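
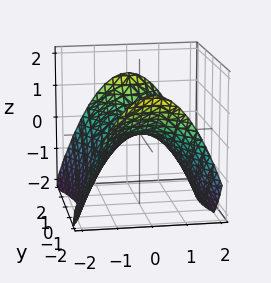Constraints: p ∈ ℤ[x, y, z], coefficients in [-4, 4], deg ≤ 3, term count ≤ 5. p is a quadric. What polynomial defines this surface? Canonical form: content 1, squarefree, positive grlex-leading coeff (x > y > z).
First, degree: a hyperbolic paraboloid; a quadric, so deg p = 2.
Next, symmetries: mirror symmetry y ↦ −y ⇒ only even powers of y; mirror symmetry x ↦ −x ⇒ only even powers of x.
Next, against the integer gridlines: it meets the x-axis at x = 0 (among the integer gridlines); one y-axis crossing is at y = 0; one z-axis crossing is at z = 0.
Finally, solving for integer coefficients yields p as stated.

2*x^2 - y^2 + 3*z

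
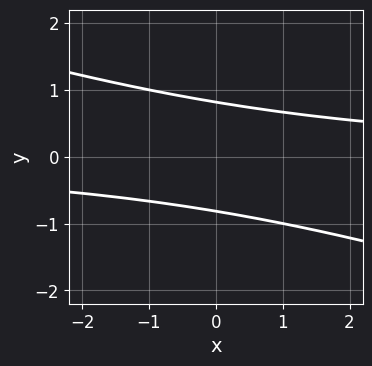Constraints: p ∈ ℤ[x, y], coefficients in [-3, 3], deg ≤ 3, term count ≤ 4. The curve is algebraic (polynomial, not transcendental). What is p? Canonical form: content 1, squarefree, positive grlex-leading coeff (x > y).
x*y + 3*y^2 - 2

First, the degree is 2 — no degree-1 curve has this shape.
Next, from the axis intercepts and sections: it misses every integer gridline on the x-axis.
Finally, putting this together gives p.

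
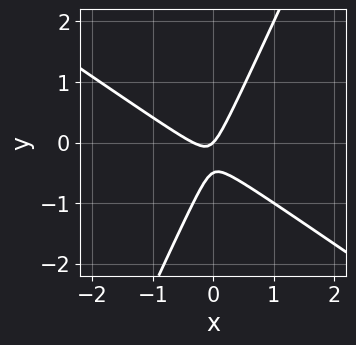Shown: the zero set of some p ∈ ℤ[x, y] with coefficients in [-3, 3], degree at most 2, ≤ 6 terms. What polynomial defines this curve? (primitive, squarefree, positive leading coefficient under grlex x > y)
1. Degree: a generic line meets the curve in up to 2 points, so deg p = 2.
2. From the axis intercepts and sections: it crosses the y-axis at the gridline y = 0; it meets the x-axis at x = 0 (among the integer gridlines).
3. Matching integer coefficients to the picture gives p.

3*x^2 + 3*x*y - 2*y^2 + x - y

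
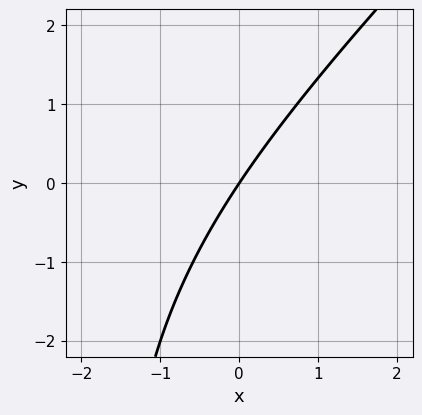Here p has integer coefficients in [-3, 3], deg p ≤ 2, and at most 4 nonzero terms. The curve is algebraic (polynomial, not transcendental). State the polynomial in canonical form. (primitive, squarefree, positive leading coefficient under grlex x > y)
(a) deg p = 2.
(b) From the axis intercepts and sections: it meets the y-axis at y = 0 (among the integer gridlines); it meets the x-axis at x = 0 (among the integer gridlines).
(c) Fitting integer coefficients to these (and the overall shape) gives p.

x^2 - x*y + 3*x - 2*y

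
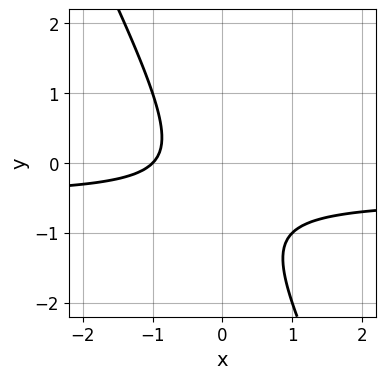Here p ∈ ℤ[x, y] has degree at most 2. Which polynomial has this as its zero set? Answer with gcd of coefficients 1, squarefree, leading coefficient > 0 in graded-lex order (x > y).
First, deg p = 2. No degree-1 curve has this shape.
Then, from the visible intercepts: it misses every integer gridline on the y-axis; it crosses the x-axis at the gridline x = -1.
Finally, together with the visible shape, these determine p as stated.

2*x*y + y^2 + x + y + 1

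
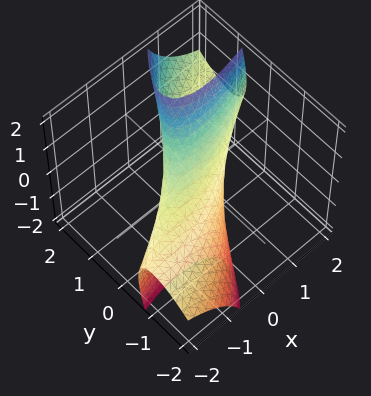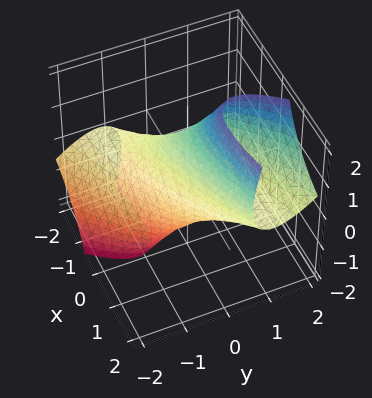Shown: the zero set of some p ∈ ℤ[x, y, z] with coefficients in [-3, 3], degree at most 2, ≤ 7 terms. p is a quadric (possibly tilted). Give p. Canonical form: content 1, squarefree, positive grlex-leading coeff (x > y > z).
The degree is 2 — no degree-1 surface has this shape.
Against the integer gridlines: among the integer gridlines, it crosses the x-axis at x ∈ {-1, 1}; the z-axis gridline crossings are at z ∈ {-1, 1}.
Putting this together gives p.

x^2 - 3*x*y + 3*y^2 - 3*y*z + z^2 - 1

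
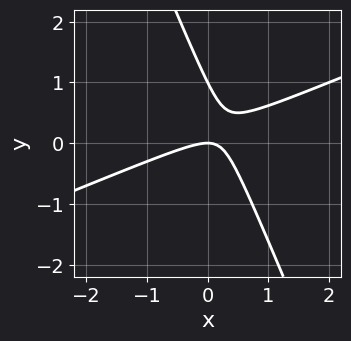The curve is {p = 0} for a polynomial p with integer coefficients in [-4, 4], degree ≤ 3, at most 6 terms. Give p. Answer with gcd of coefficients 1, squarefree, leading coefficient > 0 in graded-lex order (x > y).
1. The degree is 2 — the shape is more complex than any degree-1 curve.
2. Checking where it meets the axes: the y-axis gridline crossings are at y ∈ {0, 1}; it crosses the x-axis at the gridline x = 0.
3. Together with the visible shape, these determine p as stated.

x^2 - 2*x*y - y^2 + y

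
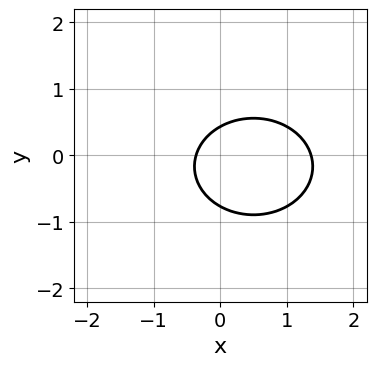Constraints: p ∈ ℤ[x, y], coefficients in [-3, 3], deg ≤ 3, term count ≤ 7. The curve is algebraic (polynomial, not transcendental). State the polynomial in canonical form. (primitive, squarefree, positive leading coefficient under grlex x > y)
First, deg p = 2.
Finally, solving for integer coefficients yields p as stated.

2*x^2 + 3*y^2 - 2*x + y - 1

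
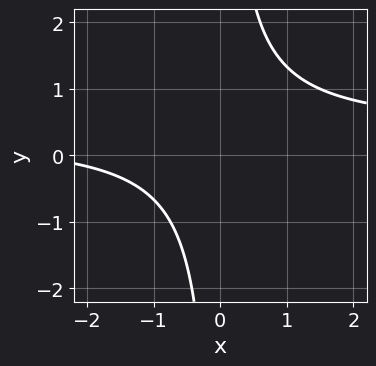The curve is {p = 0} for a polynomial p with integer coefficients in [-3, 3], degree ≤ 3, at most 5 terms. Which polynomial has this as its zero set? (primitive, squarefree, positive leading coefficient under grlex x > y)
3*x*y - x - 3

(a) deg p = 2.
(b) From the visible intercepts: no y-intercept at any integer in the box; the curve avoids every integer x-axis point in the box.
(c) Putting this together gives p.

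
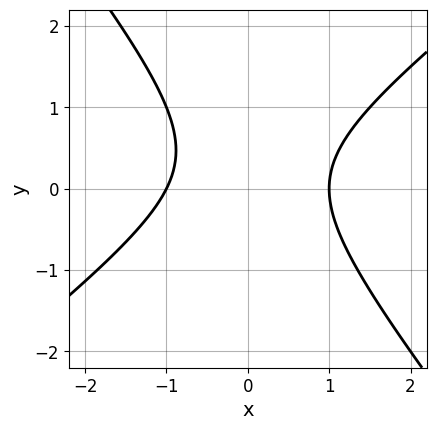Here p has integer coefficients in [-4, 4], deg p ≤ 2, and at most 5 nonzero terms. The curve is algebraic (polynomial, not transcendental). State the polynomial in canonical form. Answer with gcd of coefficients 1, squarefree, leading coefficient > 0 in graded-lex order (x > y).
2*x^2 - x*y - 2*y^2 + y - 2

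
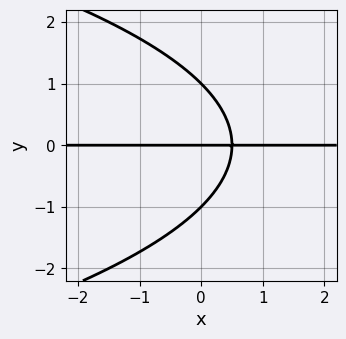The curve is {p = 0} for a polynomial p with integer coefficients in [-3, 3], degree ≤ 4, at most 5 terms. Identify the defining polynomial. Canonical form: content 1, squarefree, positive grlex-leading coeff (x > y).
Degree: the shape is more complex than any degree-2 curve, so deg p = 3.
Checking where it meets the axes: the y-axis gridline crossings are at y ∈ {-1, 0, 1}; the visible x-axis segment lies entirely on the curve.
Matching integer coefficients to the picture gives p.

y^3 + 2*x*y - y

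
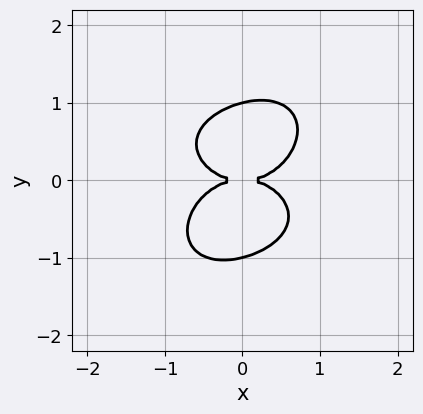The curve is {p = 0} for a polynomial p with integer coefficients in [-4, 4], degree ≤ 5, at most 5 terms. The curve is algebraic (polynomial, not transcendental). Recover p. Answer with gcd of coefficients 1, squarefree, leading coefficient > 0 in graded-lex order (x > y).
The degree is 4 — the shape is more complex than any degree-3 curve.
Against the integer gridlines: the y-axis gridline crossings are at y ∈ {-1, 0, 1}; one x-axis crossing is at x = 0.
The integer polynomial consistent with all of this is the stated p.

x^4 + 2*x^2*y^2 - x*y^3 + 2*y^4 - 2*y^2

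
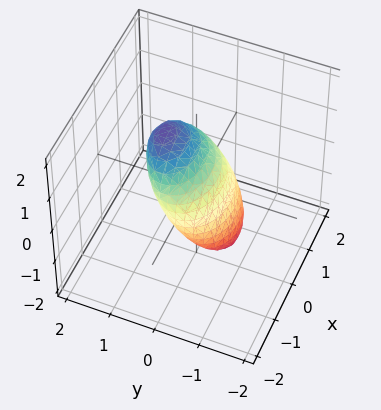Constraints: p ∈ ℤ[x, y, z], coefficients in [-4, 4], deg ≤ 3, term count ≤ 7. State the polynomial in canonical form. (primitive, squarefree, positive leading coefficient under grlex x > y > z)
1. The degree is 2 — a generic line meets the surface in up to 2 points.
2. Against the integer gridlines: the z-axis gridline crossings are at z ∈ {-1, 1}; the x-axis gridline crossings are at x ∈ {-1, 1}.
3. Putting this together gives p.

x^2 + 2*y^2 - 2*y*z + z^2 - 1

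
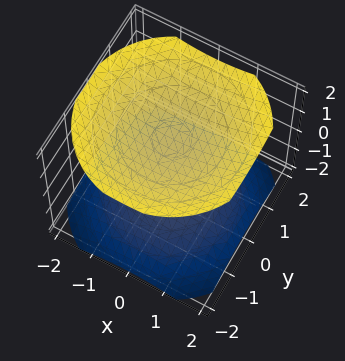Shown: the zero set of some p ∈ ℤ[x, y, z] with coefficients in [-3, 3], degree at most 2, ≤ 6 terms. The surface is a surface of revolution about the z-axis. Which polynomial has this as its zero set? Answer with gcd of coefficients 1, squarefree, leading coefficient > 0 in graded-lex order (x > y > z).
x^2 + y^2 - 2*z^2 + 3

1. I count 2 distinct pieces. They look like related sheets of one shape, so recover p as a whole.
2. Degree: no degree-1 surface has this shape, so deg p = 2.
3. By symmetry, the z-axis is an axis of rotation, so x and y enter only as x² + y².
4. Checking where it meets the axes: the surface avoids every integer y-axis point in the box; no x-intercept at any integer in the box.
5. Assembling these constraints gives the stated polynomial.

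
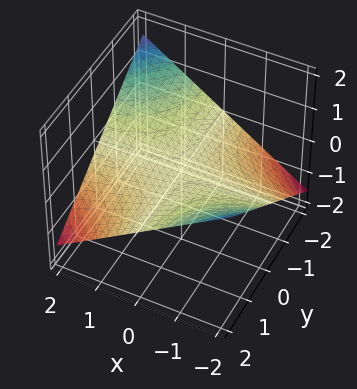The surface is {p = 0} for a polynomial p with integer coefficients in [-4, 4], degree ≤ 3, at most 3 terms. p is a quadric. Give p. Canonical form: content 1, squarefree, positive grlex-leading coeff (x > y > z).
deg p = 2.
Observable constraints: it crosses the z-axis at the gridline z = 0; the visible y-axis segment lies entirely on the surface; the visible x-axis segment lies entirely on the surface.
Matching integer coefficients to the picture gives p.

x*y + 3*z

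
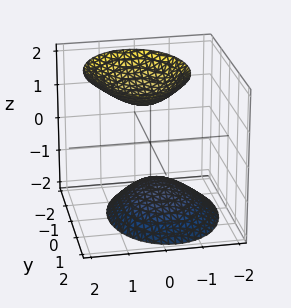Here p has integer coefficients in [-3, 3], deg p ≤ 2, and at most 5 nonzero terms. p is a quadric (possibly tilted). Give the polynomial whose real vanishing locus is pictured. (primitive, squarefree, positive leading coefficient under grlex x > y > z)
3*x^2 - x*z + 2*y^2 - 2*z^2 + 3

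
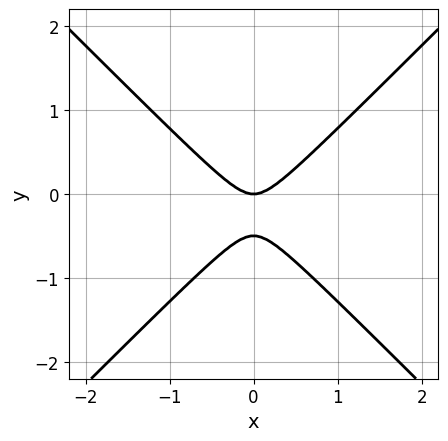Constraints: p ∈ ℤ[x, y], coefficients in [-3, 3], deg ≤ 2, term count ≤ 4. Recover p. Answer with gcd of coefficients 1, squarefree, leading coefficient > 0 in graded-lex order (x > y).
2*x^2 - 2*y^2 - y

(a) The degree is 2 — a generic line meets the curve in up to 2 points.
(b) Symmetries: the x ↦ −x reflection is a symmetry, so x appears only in even powers.
(c) Checking where it meets the axes: it crosses the y-axis at the gridline y = 0; it crosses the x-axis at the gridline x = 0.
(d) Putting this together gives p.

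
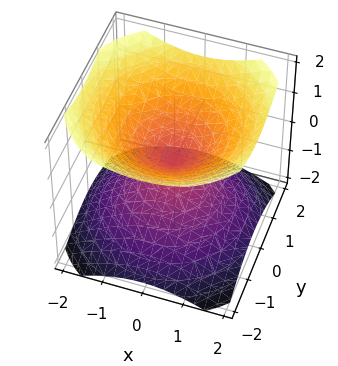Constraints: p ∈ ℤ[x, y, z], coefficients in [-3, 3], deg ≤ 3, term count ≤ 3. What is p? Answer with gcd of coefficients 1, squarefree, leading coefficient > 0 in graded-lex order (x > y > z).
I count 2 distinct pieces.
The degree is 2 — a double cone through the origin; a quadric.
Symmetries: rotational symmetry about the z-axis ⇒ p depends on x, y only through x² + y²; it's symmetric under z → −z, forcing even powers of z.
From the axis intercepts and sections: one z-axis crossing is at z = 0; it meets the x-axis at x = 0 (among the integer gridlines); one y-axis crossing is at y = 0.
Fitting integer coefficients to these (and the overall shape) gives p.

2*x^2 + 2*y^2 - 3*z^2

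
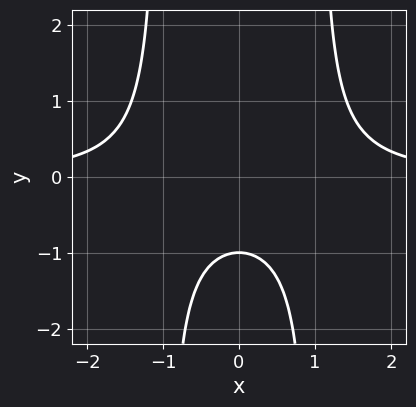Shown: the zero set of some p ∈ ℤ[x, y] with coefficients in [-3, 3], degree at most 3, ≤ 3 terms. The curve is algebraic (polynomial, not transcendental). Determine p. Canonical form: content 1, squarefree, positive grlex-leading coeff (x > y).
(a) Degree: the shape is more complex than any degree-2 curve, so deg p = 3.
(b) Symmetries: mirror symmetry x ↦ −x ⇒ only even powers of x.
(c) From the axis intercepts and sections: it crosses the y-axis at the gridline y = -1; it misses every integer gridline on the x-axis.
(d) These observations pin down the coefficients.

x^2*y - y - 1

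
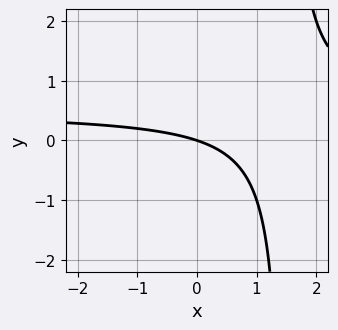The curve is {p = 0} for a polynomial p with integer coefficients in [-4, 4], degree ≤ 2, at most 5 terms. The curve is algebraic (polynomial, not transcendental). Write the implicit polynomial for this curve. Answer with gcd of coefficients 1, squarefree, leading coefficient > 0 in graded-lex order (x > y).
2*x*y - x - 3*y

deg p = 2.
Against the integer gridlines: it meets the x-axis at x = 0 (among the integer gridlines); it crosses the y-axis at the gridline y = 0.
The integer polynomial consistent with all of this is the stated p.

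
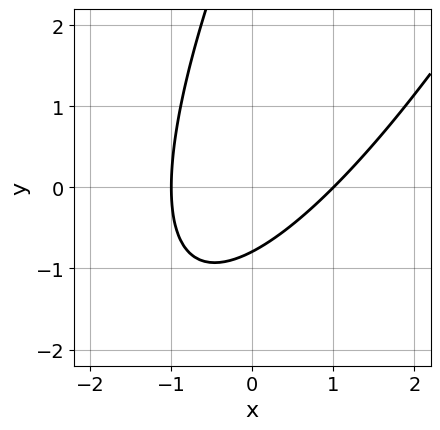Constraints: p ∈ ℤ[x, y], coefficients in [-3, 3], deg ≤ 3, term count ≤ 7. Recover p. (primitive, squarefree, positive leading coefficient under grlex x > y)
(a) The degree is 2 — no degree-1 curve has this shape.
(b) Observable constraints: among the integer gridlines, it crosses the x-axis at x ∈ {-1, 1}.
(c) Together with the visible shape, these determine p as stated.

3*x^2 - 3*x*y + y^2 - 3*y - 3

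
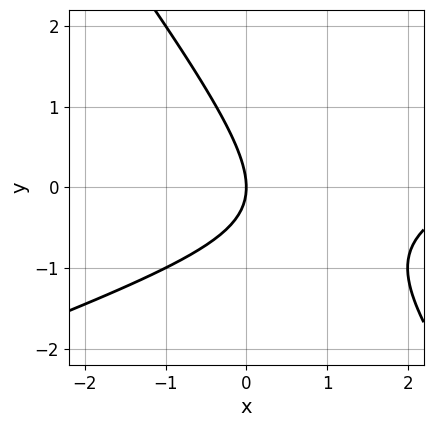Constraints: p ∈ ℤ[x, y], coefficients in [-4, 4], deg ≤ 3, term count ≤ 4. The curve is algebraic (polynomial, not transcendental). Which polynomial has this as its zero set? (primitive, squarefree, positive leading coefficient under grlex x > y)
The degree is 2 — a generic line meets the curve in up to 2 points.
From the axis intercepts and sections: it crosses the x-axis at the gridline x = 0; it crosses the y-axis at the gridline y = 0.
The integer polynomial consistent with all of this is the stated p.

x^2 - 2*x*y - 2*y^2 - 3*x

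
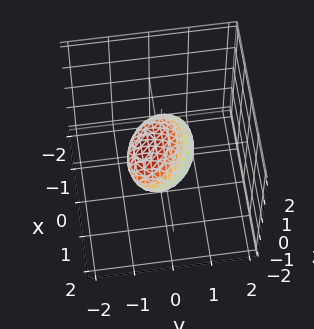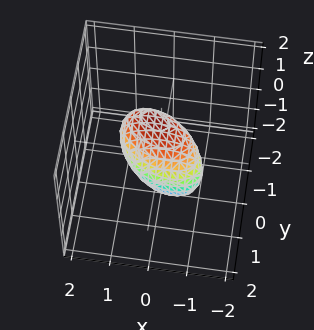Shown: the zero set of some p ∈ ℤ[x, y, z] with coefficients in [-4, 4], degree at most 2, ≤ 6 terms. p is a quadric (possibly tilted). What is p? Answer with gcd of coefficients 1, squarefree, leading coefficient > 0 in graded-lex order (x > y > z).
x^2 + x*y + 2*y^2 + 2*y*z + 2*z^2 - 1

The degree is 2 — the shape is more complex than any degree-1 surface.
From the visible intercepts: among the integer gridlines, it crosses the x-axis at x ∈ {-1, 1}.
Putting this together gives p.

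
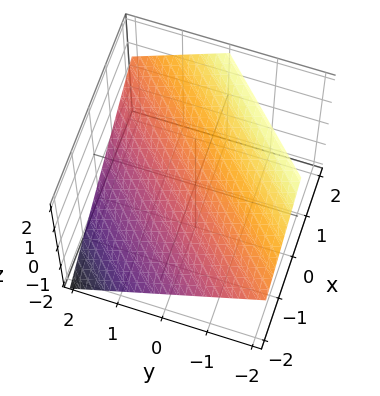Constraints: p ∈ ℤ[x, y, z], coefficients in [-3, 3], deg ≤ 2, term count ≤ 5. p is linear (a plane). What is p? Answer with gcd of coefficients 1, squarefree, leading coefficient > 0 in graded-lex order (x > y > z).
2*x - 2*y - 3*z + 2

(a) Degree: the surface is flat (a plane), so deg p = 1.
(b) From the visible intercepts: one y-axis crossing is at y = 1; one x-axis crossing is at x = -1.
(c) These observations pin down the coefficients.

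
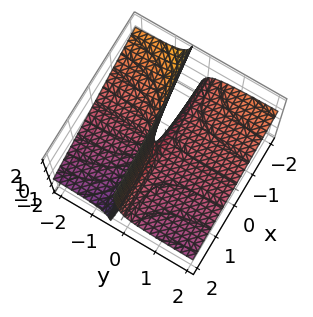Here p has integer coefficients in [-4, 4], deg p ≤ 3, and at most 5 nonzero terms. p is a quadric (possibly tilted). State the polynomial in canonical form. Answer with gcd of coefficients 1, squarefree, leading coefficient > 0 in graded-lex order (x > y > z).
x*y + 3*y*z + z

(a) deg p = 2. The shape is more complex than any degree-1 surface.
(b) From the axis intercepts and sections: it crosses the z-axis at the gridline z = 0; every point of the x-axis in the box is on the surface.
(c) Fitting integer coefficients to these (and the overall shape) gives p. Check: (0, 2, 0) on the y-axis lies on the surface, and p(0, 2, 0) = 0. ✓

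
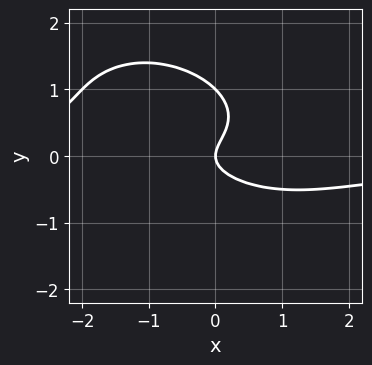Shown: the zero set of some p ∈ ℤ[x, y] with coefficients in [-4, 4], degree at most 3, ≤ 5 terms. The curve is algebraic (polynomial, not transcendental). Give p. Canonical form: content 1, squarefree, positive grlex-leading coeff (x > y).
First, degree: a generic line meets the curve in up to 3 points, so deg p = 3.
Next, against the integer gridlines: among the integer gridlines, it crosses the y-axis at y ∈ {0, 1}; it crosses the x-axis at the gridline x = 0.
Finally, solving for integer coefficients yields p as stated.

x^2*y + x*y^2 + 2*y^3 - 2*y^2 + x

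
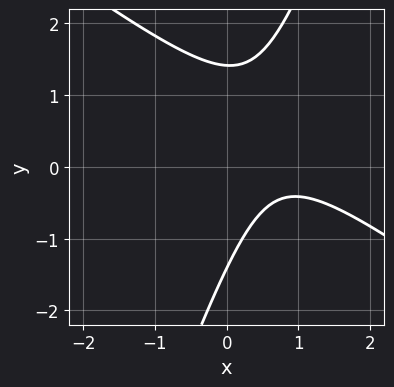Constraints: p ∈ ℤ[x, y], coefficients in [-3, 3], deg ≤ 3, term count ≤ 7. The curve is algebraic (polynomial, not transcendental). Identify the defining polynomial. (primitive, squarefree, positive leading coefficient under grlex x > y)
2*x^2 + 2*x*y - y^2 - 3*x + 2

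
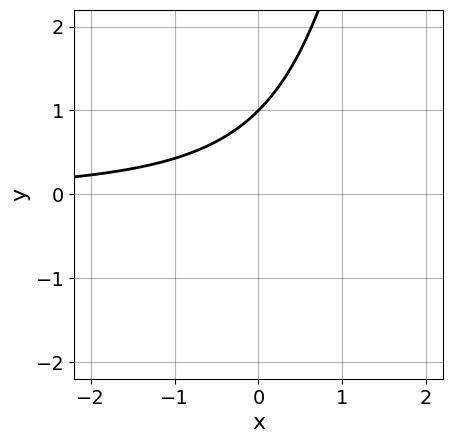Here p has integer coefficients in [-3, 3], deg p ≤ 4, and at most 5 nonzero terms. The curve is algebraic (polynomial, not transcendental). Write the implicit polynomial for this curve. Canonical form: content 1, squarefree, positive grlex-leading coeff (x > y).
x^2*y - 3*x*y + 3*y - 3

First, degree: no degree-2 curve has this shape, so deg p = 3.
Next, from the visible intercepts: it meets the y-axis at y = 1 (among the integer gridlines); it misses every integer gridline on the x-axis.
Finally, the integer polynomial consistent with all of this is the stated p.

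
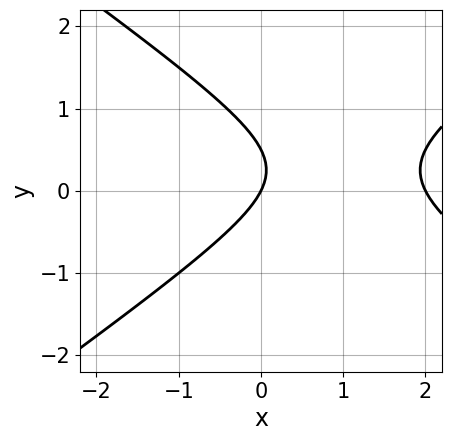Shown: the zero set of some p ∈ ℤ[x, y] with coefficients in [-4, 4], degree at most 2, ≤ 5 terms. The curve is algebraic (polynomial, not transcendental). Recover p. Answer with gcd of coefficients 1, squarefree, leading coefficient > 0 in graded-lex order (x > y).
x^2 - 2*y^2 - 2*x + y

First, degree: a generic line meets the curve in up to 2 points, so deg p = 2.
Next, from the visible intercepts: the x-axis gridline crossings are at x ∈ {0, 2}; one y-axis crossing is at y = 0.
Finally, solving for integer coefficients yields p as stated.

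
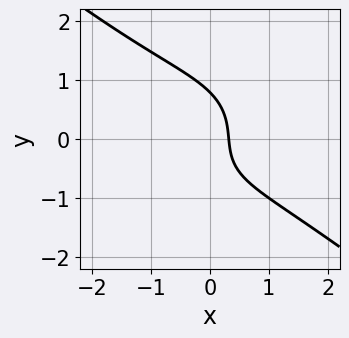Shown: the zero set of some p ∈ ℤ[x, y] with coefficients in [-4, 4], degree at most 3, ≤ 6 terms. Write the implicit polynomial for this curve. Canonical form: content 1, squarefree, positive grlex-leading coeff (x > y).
x^3 + 2*y^3 + x*y + 3*x - 1

The degree is 3 — the shape is more complex than any degree-2 curve.
Solving for integer coefficients yields p as stated.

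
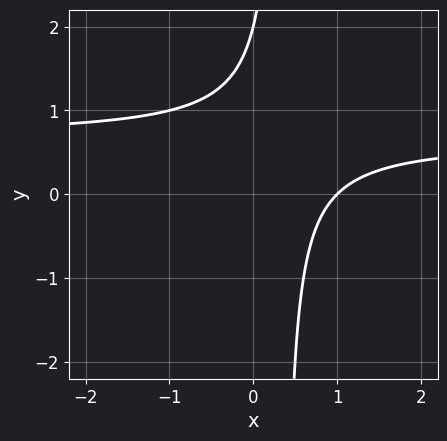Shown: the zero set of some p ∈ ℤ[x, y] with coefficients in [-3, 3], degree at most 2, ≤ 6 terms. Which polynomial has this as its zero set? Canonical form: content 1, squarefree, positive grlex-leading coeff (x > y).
3*x*y - 2*x - y + 2

deg p = 2. A generic line meets the curve in up to 2 points.
From the visible intercepts: it meets the x-axis at x = 1 (among the integer gridlines); one y-axis crossing is at y = 2.
These observations pin down the coefficients.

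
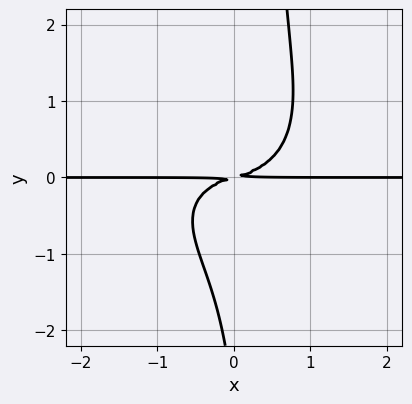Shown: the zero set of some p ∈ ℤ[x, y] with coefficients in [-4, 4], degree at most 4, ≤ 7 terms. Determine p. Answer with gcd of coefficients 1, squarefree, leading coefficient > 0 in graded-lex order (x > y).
2*x^3*y + 3*x*y^3 - y^3 + x*y - 3*y^2

The degree is 4 — the shape is more complex than any degree-3 curve.
Checking where it meets the axes: the visible x-axis segment lies entirely on the curve.
Solving for integer coefficients yields p as stated.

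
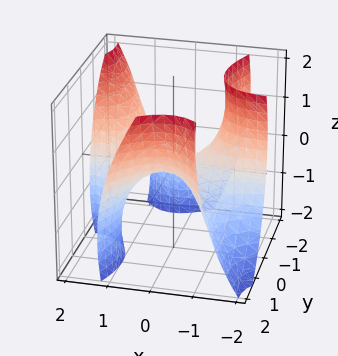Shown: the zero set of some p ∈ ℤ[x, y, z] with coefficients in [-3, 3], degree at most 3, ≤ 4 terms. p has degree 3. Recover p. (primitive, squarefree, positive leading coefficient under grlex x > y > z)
3*x^2*y + x*z^2 - y^3 + 3*z

First, degree: the shape is more complex than any degree-2 surface, so deg p = 3.
Then, observable constraints: one y-axis crossing is at y = 0; it crosses the z-axis at the gridline z = 0.
Finally, fitting integer coefficients to these (and the overall shape) gives p. Check: (-1, 0, 0) on the x-axis lies on the surface, and p(-1, 0, 0) = 0. ✓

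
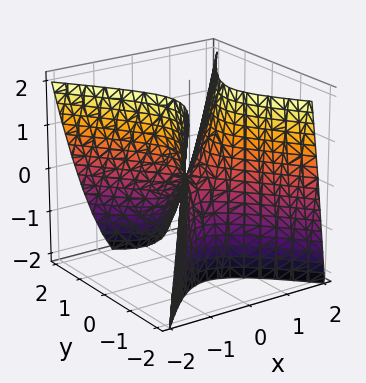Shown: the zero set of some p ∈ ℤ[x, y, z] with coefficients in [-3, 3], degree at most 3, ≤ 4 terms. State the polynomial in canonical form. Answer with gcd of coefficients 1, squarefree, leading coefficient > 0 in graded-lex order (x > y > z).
First, the degree is 2 — the shape is more complex than any degree-1 surface.
Then, observable constraints: it crosses the z-axis at the gridline z = 0; it meets the y-axis at y = 0 (among the integer gridlines); it meets the x-axis at x = 0 (among the integer gridlines).
Finally, these observations pin down the coefficients.

3*x^2 - 2*y^2 - y*z - z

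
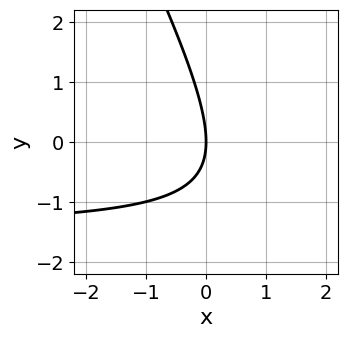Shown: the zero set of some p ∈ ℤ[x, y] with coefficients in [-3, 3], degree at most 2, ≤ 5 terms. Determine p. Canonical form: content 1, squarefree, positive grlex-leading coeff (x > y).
2*x*y + y^2 + 3*x

Degree: no degree-1 curve has this shape, so deg p = 2.
Reading off the gridlines: one y-axis crossing is at y = 0; it crosses the x-axis at the gridline x = 0.
Assembling these constraints gives the stated polynomial.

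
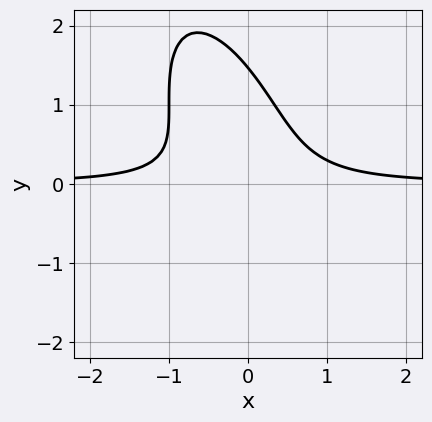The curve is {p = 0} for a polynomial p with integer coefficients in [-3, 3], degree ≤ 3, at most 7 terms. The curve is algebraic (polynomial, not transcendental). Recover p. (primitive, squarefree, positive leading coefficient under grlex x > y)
Degree: the shape is more complex than any degree-2 curve, so deg p = 3.
Against the integer gridlines: no x-intercept at any integer in the box.
Matching integer coefficients to the picture gives p.

3*x^2*y + 2*x*y^2 + y^3 - y^2 - 1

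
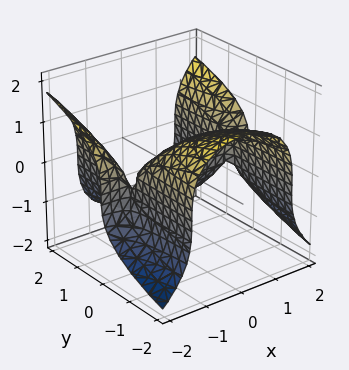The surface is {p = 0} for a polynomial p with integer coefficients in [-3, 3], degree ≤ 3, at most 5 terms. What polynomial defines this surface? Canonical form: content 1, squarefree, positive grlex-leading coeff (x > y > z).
x^2*y - z^3 - 2*y

1. Degree: a generic line meets the surface in up to 3 points, so deg p = 3.
2. Against the integer gridlines: it crosses the y-axis at the gridline y = 0; it crosses the z-axis at the gridline z = 0; every point of the x-axis in the box is on the surface.
3. Assembling these constraints gives the stated polynomial.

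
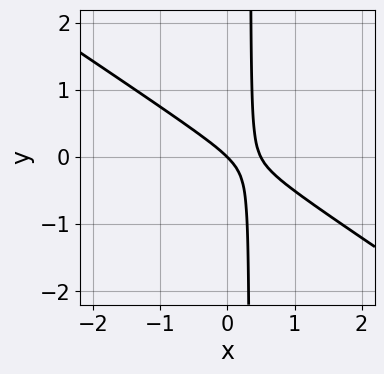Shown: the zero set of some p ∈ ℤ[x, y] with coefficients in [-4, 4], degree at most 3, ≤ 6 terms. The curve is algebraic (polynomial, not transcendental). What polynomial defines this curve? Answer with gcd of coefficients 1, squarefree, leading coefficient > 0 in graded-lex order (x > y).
2*x^2 + 3*x*y - x - y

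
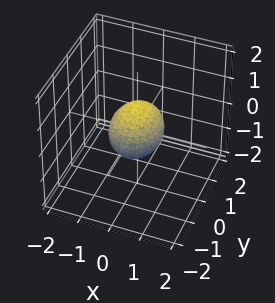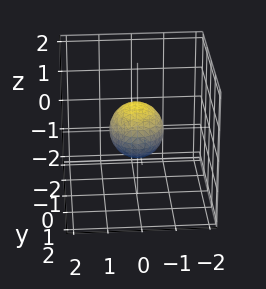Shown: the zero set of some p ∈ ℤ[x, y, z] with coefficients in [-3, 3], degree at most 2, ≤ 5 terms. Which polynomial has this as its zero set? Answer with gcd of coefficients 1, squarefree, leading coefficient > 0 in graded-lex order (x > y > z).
3*x^2 + 2*y^2 + 3*z^2 - 2

(a) The degree is 2 — a closed, bounded, convex surface; a quadric.
(b) Symmetries: it's symmetric under y → −y, forcing even powers of y; mirror symmetry z ↦ −z ⇒ only even powers of z; it's symmetric under x → −x, forcing even powers of x.
(c) Observable constraints: the y-axis gridline crossings are at y ∈ {-1, 1}.
(d) Assembling these constraints gives the stated polynomial.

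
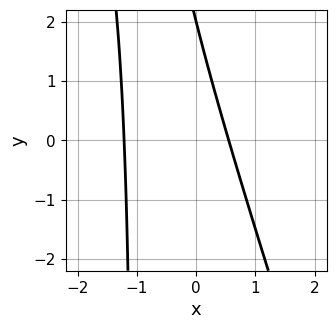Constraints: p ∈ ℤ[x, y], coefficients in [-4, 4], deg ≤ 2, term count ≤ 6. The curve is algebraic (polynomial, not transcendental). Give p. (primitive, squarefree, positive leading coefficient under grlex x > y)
3*x^2 + x*y + 2*x + y - 2

(a) The degree is 2 — a generic line meets the curve in up to 2 points.
(b) Checking where it meets the axes: it meets the y-axis at y = 2 (among the integer gridlines).
(c) The integer polynomial consistent with all of this is the stated p.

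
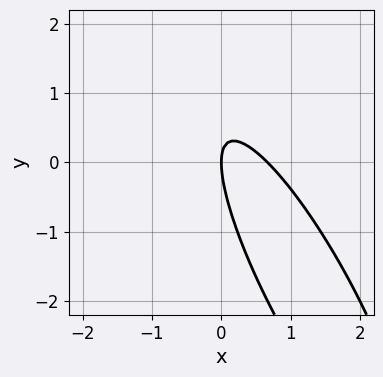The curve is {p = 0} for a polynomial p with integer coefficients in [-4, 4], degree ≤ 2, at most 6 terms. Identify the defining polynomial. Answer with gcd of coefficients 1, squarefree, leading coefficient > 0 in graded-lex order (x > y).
1. The degree is 2 — no degree-1 curve has this shape.
2. Against the integer gridlines: one y-axis crossing is at y = 0; one x-axis crossing is at x = 0.
3. Together with the visible shape, these determine p as stated.

3*x^2 + 3*x*y + y^2 - 2*x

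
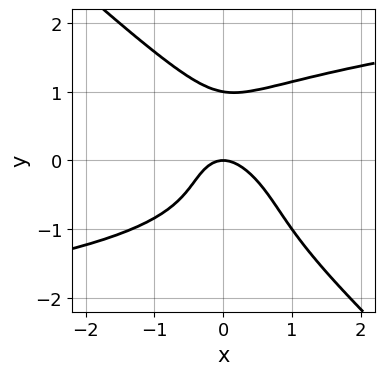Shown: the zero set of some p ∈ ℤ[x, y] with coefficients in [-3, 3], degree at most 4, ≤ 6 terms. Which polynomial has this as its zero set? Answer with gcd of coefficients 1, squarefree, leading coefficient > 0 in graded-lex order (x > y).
(a) Degree: the shape is more complex than any degree-3 curve, so deg p = 4.
(b) Reading off the gridlines: the y-axis gridline crossings are at y ∈ {0, 1}; one x-axis crossing is at x = 0.
(c) Fitting integer coefficients to these (and the overall shape) gives p.

2*x*y^3 + 2*y^4 - 3*x^2 - x*y - 2*y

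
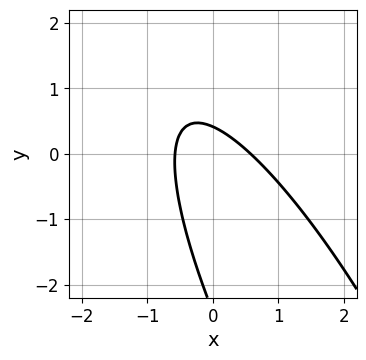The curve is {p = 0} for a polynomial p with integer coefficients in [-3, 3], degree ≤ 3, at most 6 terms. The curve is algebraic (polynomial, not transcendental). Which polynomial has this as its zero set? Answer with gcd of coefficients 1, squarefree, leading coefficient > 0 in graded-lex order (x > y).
(a) deg p = 2.
(b) Matching integer coefficients to the picture gives p.

3*x^2 + 3*x*y + y^2 + 2*y - 1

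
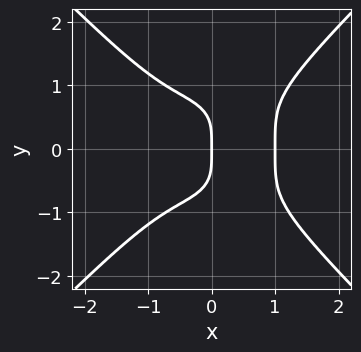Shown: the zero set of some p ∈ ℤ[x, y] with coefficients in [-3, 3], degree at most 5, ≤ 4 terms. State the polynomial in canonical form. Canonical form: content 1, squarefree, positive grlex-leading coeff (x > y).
x^4 - y^4 - x

First, deg p = 4.
Next, symmetries: mirror symmetry y ↦ −y ⇒ only even powers of y.
Next, observable constraints: one y-axis crossing is at y = 0; among the integer gridlines, it crosses the x-axis at x ∈ {0, 1}.
Finally, assembling these constraints gives the stated polynomial.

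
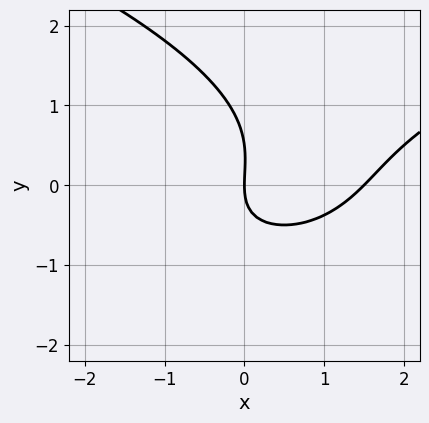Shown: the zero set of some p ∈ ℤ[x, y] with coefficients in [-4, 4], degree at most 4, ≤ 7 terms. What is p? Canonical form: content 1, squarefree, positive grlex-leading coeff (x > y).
First, the degree is 3 — the shape is more complex than any degree-2 curve.
Next, from the axis intercepts and sections: one x-axis crossing is at x = 0; one y-axis crossing is at y = 0.
Finally, matching integer coefficients to the picture gives p.

2*y^3 - 2*x^2 + 2*x*y - y^2 + 3*x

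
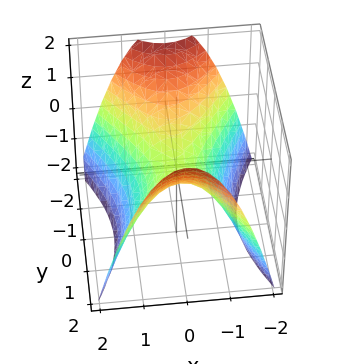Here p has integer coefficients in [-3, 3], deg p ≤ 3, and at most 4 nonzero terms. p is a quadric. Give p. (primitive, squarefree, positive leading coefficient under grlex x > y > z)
2*x^2 - y^2 + 2*z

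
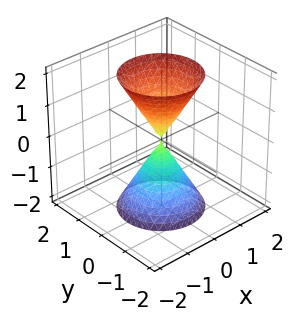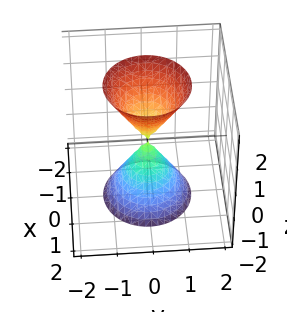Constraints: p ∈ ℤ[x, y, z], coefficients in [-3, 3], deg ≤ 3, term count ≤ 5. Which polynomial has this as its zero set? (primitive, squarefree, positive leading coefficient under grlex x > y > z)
1. The picture has 2 separate pieces. They look like related sheets of one shape, so recover p as a whole.
2. The degree is 2 — a double cone through the origin; a quadric.
3. Symmetries: mirror symmetry z ↦ −z ⇒ only even powers of z; the surface is invariant under rotation about z: p = q(x² + y², z).
4. From the axis intercepts and sections: it meets the y-axis at y = 0 (among the integer gridlines); it meets the z-axis at z = 0 (among the integer gridlines); a circular section at z = -1 has radius between 0 and 1.
5. Matching integer coefficients to the picture gives p.

3*x^2 + 3*y^2 - z^2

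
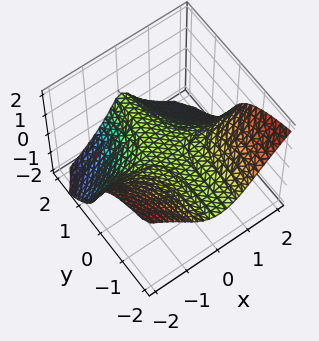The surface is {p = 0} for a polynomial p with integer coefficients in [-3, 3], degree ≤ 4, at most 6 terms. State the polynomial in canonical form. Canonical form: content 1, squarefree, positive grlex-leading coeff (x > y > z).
1. deg p = 3.
2. Checking where it meets the axes: the visible x-axis segment lies entirely on the surface; every point of the y-axis in the box is on the surface.
3. Fitting integer coefficients to these (and the overall shape) gives p.

2*x^2*y + z^3 - y*z + 3*z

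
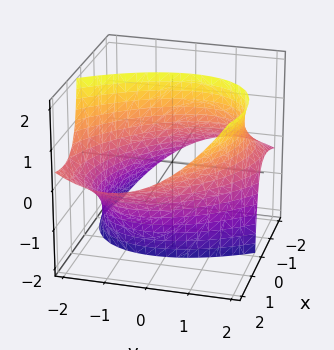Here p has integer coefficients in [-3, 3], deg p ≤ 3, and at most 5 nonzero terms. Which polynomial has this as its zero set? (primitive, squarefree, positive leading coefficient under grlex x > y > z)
First, the degree is 2 — a generic line meets the surface in up to 2 points.
Then, reading off the gridlines: no z-intercept at any integer in the box.
Finally, the integer polynomial consistent with all of this is the stated p.

x^2 + x*y - 2*x*z + y^2 - 3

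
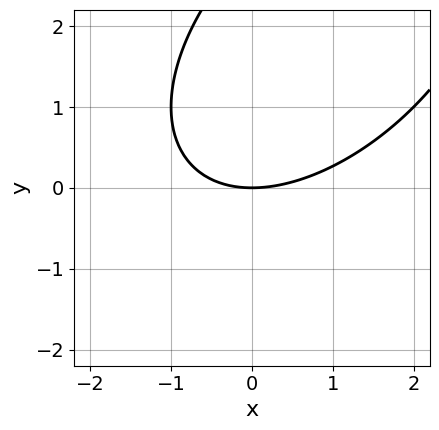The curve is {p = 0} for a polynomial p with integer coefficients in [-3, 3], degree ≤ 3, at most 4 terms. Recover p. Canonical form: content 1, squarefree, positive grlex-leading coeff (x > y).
Degree: the shape is more complex than any degree-1 curve, so deg p = 2.
From the axis intercepts and sections: it crosses the y-axis at the gridline y = 0; one x-axis crossing is at x = 0.
Assembling these constraints gives the stated polynomial.

x^2 - x*y + y^2 - 3*y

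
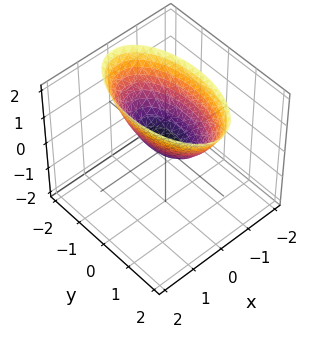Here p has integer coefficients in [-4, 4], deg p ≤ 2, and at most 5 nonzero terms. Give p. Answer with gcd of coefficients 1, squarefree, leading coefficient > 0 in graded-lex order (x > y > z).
First, degree: a single bowl opening along one axis; a quadric, so deg p = 2.
Next, symmetries: it's symmetric under y → −y, forcing even powers of y; it's symmetric under x → −x, forcing even powers of x.
Next, from the axis intercepts and sections: it crosses the y-axis at the gridline y = 0; it meets the x-axis at x = 0 (among the integer gridlines).
Finally, the integer polynomial consistent with all of this is the stated p.

3*x^2 + y^2 - 2*z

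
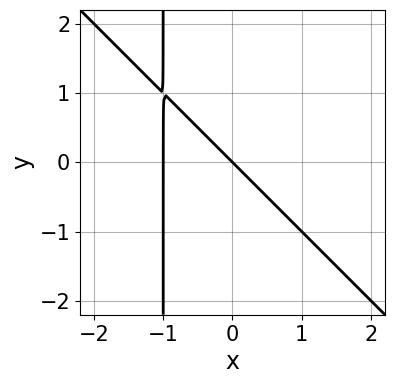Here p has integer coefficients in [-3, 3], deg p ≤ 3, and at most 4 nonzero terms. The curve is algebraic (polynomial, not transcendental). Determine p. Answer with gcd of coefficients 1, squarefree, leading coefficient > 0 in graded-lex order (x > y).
First, degree: no degree-1 curve has this shape, so deg p = 2.
Then, from the axis intercepts and sections: one y-axis crossing is at y = 0; the x-axis gridline crossings are at x ∈ {-1, 0}.
Finally, solving for integer coefficients yields p as stated.

x^2 + x*y + x + y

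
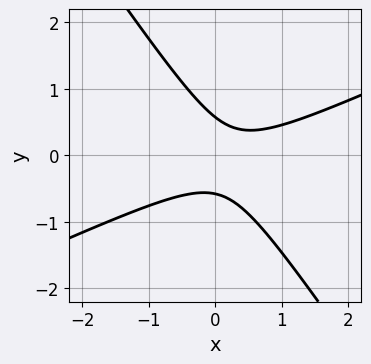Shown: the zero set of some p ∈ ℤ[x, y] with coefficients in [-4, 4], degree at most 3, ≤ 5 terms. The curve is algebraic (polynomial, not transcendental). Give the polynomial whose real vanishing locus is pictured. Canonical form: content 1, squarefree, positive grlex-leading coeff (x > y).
2*x^2 - 3*x*y - 3*y^2 - x + 1

(a) The degree is 2 — the shape is more complex than any degree-1 curve.
(b) Checking where it meets the axes: the curve avoids every integer x-axis point in the box.
(c) Assembling these constraints gives the stated polynomial.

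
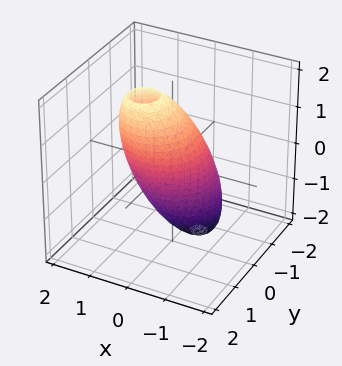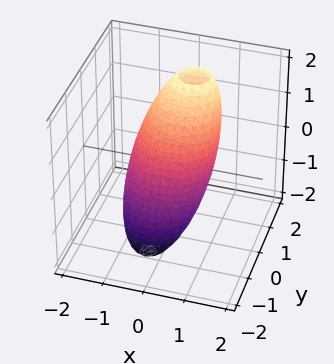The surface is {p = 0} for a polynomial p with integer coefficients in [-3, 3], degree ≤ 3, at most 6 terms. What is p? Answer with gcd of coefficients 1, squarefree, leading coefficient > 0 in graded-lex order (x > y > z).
(a) deg p = 2. A generic line meets the surface in up to 2 points.
(b) Reading off the gridlines: among the integer gridlines, it crosses the x-axis at x ∈ {-1, 1}; the y-axis gridline crossings are at y ∈ {-1, 1}.
(c) Assembling these constraints gives the stated polynomial.

3*x^2 - x*z + 3*y^2 - 2*y*z + z^2 - 3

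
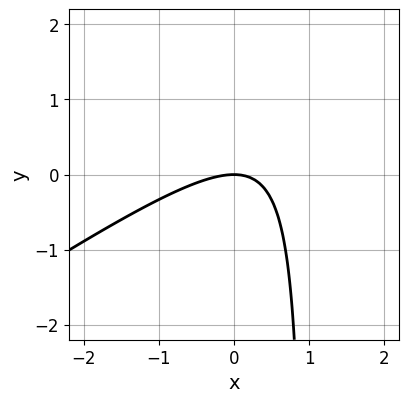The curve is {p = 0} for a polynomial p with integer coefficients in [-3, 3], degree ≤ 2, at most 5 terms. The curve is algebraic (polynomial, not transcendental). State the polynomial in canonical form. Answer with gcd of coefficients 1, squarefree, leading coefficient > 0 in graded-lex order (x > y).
2*x^2 - 3*x*y + 3*y

Degree: no degree-1 curve has this shape, so deg p = 2.
From the axis intercepts and sections: it crosses the y-axis at the gridline y = 0; it meets the x-axis at x = 0 (among the integer gridlines).
Matching integer coefficients to the picture gives p.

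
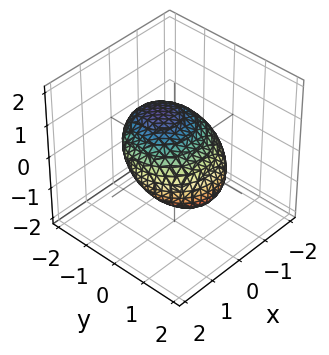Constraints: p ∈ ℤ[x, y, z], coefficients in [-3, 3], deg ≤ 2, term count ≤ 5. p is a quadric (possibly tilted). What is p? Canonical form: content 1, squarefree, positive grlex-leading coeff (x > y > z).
2*x^2 + 2*y^2 + 2*y*z + 3*z^2 - 3

The degree is 2 — no degree-1 surface has this shape.
Checking where it meets the axes: among the integer gridlines, it crosses the z-axis at z ∈ {-1, 1}.
Solving for integer coefficients yields p as stated.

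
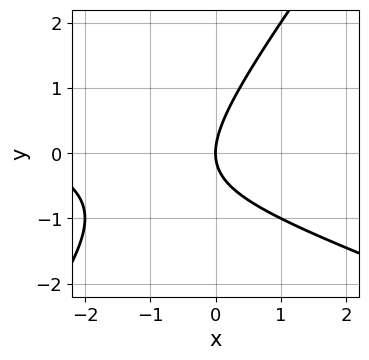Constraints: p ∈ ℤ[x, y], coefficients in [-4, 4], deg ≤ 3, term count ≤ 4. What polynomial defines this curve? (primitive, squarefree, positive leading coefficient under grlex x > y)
x^2 + 2*x*y - 2*y^2 + 3*x

(a) The degree is 2 — no degree-1 curve has this shape.
(b) Reading off the gridlines: it crosses the y-axis at the gridline y = 0; one x-axis crossing is at x = 0.
(c) Solving for integer coefficients yields p as stated.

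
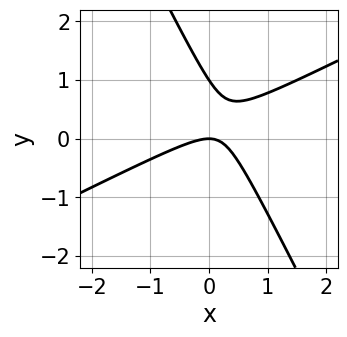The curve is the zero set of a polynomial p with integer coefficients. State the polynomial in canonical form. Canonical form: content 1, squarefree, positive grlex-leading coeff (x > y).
2*x^2 - 3*x*y - 2*y^2 + 2*y

First, deg p = 2. The shape is more complex than any degree-1 curve.
Next, against the integer gridlines: one x-axis crossing is at x = 0; the y-axis gridline crossings are at y ∈ {0, 1}.
Finally, putting this together gives p.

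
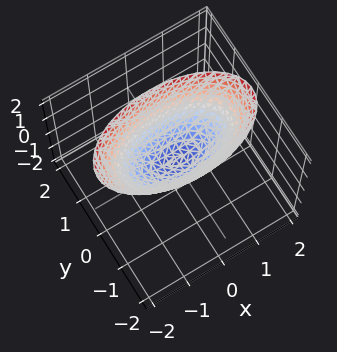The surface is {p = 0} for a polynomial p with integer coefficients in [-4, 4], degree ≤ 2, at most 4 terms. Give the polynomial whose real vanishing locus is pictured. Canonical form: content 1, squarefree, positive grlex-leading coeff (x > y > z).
First, the degree is 2 — a paraboloid; a quadric.
Then, symmetries: the y ↦ −y reflection is a symmetry, so y appears only in even powers; the x ↦ −x reflection is a symmetry, so x appears only in even powers.
Then, from the visible intercepts: it crosses the z-axis at the gridline z = 0; it meets the y-axis at y = 0 (among the integer gridlines); one x-axis crossing is at x = 0.
Finally, matching integer coefficients to the picture gives p.

x^2 + 3*y^2 - 2*z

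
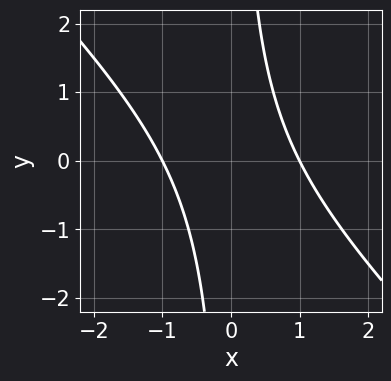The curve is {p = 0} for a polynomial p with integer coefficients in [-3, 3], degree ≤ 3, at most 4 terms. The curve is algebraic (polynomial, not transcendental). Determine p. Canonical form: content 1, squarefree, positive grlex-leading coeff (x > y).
x^2 + x*y - 1

First, the degree is 2 — no degree-1 curve has this shape.
Then, against the integer gridlines: it misses every integer gridline on the y-axis; among the integer gridlines, it crosses the x-axis at x ∈ {-1, 1}.
Finally, solving for integer coefficients yields p as stated.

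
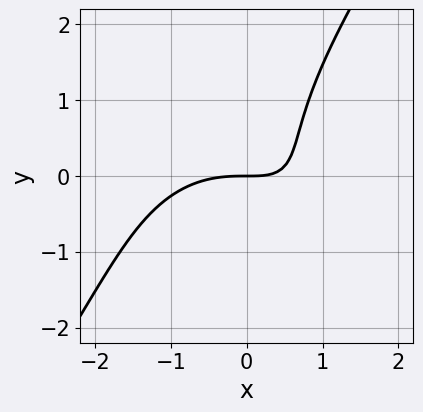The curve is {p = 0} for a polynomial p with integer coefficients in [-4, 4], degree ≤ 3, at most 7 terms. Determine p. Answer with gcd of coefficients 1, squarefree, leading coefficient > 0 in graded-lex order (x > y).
(a) Degree: no degree-2 curve has this shape, so deg p = 3.
(b) Against the integer gridlines: one x-axis crossing is at x = 0; it crosses the y-axis at the gridline y = 0.
(c) Matching integer coefficients to the picture gives p.

x^3 + x*y^2 - y^3 + 2*x*y - 2*y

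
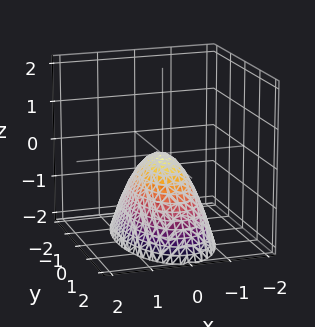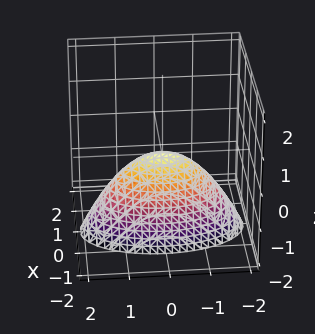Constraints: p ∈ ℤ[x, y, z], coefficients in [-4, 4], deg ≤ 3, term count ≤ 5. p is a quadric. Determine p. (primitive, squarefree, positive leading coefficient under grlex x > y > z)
3*x^2 + y^2 + 2*z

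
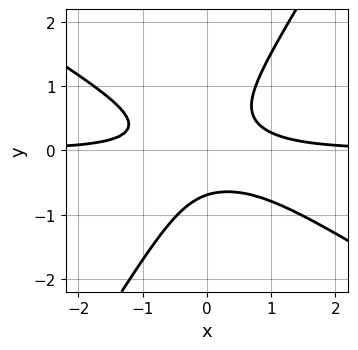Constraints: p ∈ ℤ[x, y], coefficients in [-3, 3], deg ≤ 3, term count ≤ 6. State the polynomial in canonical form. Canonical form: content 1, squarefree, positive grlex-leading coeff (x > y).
3*x^2*y + 3*x*y^2 - 3*y^3 - 1

1. The degree is 3 — no degree-2 curve has this shape.
2. From the visible intercepts: the curve avoids every integer x-axis point in the box.
3. Solving for integer coefficients yields p as stated.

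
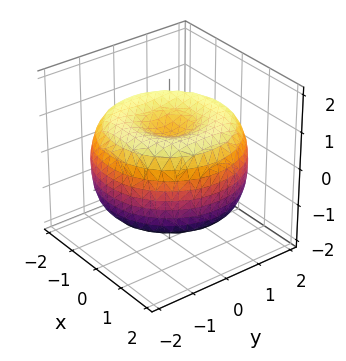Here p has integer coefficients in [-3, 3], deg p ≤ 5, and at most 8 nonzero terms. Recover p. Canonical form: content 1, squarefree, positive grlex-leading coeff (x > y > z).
(a) The degree is 4 — a generic line meets the surface in up to 4 points.
(b) By symmetry, every cross-section ⟂ z is a circle, so x, y appear only via x² + y².
(c) From the axis intercepts and sections: a circular section at z = 0 has radius between 1 and 2.
(d) Together with the visible shape, these determine p as stated.

x^4 + 2*x^2*y^2 + y^4 - 3*x^2 - 3*y^2 + 3*z^2 - 2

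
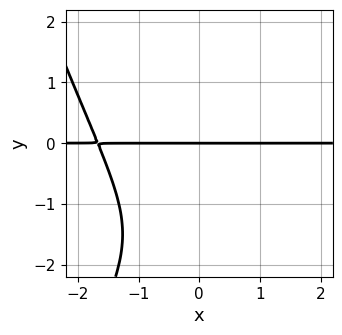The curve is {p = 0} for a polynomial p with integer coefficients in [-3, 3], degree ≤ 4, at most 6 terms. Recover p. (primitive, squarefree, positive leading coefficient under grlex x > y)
x^3*y + y^3 - x*y + 3*y^2 + 3*y

First, deg p = 4.
Then, checking where it meets the axes: the visible x-axis segment lies entirely on the curve; one y-axis crossing is at y = 0.
Finally, fitting integer coefficients to these (and the overall shape) gives p.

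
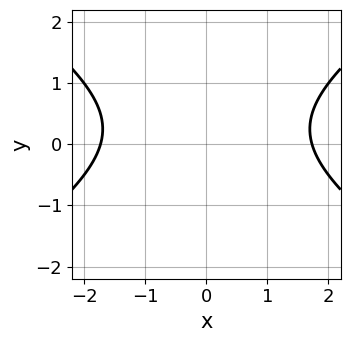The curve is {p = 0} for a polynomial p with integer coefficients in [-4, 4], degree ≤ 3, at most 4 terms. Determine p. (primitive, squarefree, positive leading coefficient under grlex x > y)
x^2 - 2*y^2 + y - 3

1. Degree: the shape is more complex than any degree-1 curve, so deg p = 2.
2. Symmetries: the x ↦ −x reflection is a symmetry, so x appears only in even powers.
3. From the axis intercepts and sections: no y-intercept at any integer in the box.
4. These observations pin down the coefficients.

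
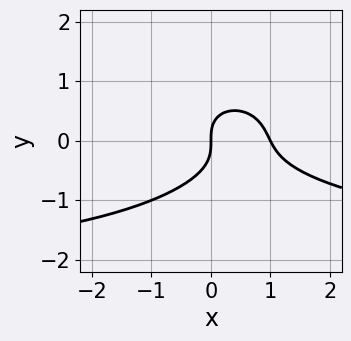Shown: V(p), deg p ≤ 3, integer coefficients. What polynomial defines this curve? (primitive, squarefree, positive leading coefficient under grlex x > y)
x^2*y + 3*y^3 + 2*x^2 - 2*x

1. deg p = 3.
2. Observable constraints: it crosses the y-axis at the gridline y = 0; the x-axis gridline crossings are at x ∈ {0, 1}.
3. Solving for integer coefficients yields p as stated.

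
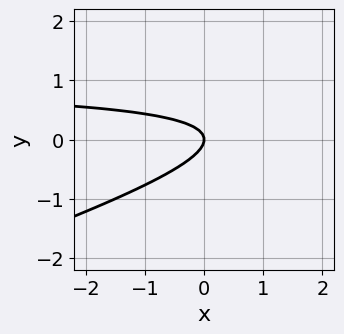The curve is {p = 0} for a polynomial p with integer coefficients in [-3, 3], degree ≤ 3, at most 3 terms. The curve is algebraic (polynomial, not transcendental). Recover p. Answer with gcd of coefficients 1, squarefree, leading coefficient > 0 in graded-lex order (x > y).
x*y - 3*y^2 - x

First, the degree is 2 — no degree-1 curve has this shape.
Then, against the integer gridlines: it crosses the x-axis at the gridline x = 0; it meets the y-axis at y = 0 (among the integer gridlines).
Finally, fitting integer coefficients to these (and the overall shape) gives p.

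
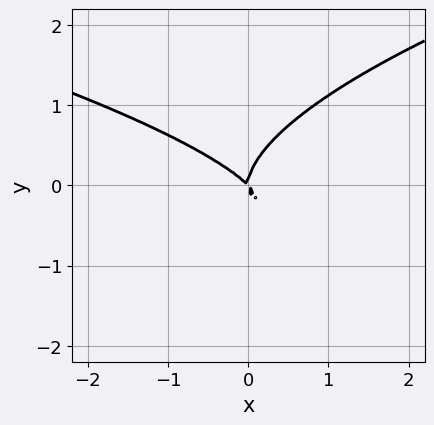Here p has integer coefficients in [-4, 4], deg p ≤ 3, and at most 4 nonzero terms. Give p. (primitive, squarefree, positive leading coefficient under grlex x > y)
3*y^3 - 2*x^2 - 2*x*y

(a) deg p = 3. The shape is more complex than any degree-2 curve.
(b) Observable constraints: it meets the x-axis at x = 0 (among the integer gridlines); it meets the y-axis at y = 0 (among the integer gridlines).
(c) Together with the visible shape, these determine p as stated.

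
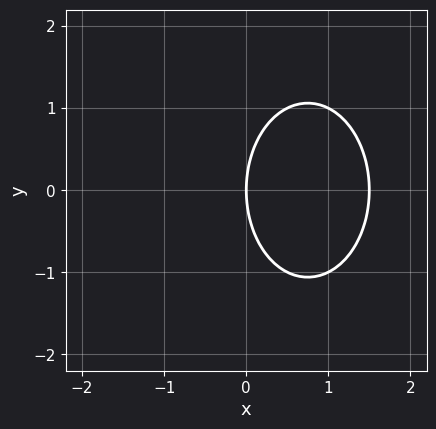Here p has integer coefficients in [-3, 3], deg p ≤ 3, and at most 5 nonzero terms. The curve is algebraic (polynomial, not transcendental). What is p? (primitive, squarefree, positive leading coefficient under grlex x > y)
2*x^2 + y^2 - 3*x

(a) deg p = 2. No degree-1 curve has this shape.
(b) Symmetries: it's symmetric under y → −y, forcing even powers of y.
(c) Reading off the gridlines: it crosses the x-axis at the gridline x = 0; it crosses the y-axis at the gridline y = 0.
(d) Putting this together gives p.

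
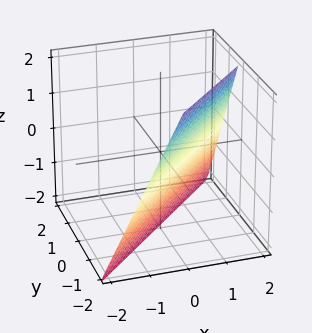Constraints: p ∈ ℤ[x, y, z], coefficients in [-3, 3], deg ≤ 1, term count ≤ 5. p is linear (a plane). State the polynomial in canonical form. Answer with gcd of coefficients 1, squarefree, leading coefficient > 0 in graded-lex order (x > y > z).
1. The degree is 1 — the surface is flat (a plane).
2. From the visible intercepts: it meets the x-axis at x = 1 (among the integer gridlines); it meets the z-axis at z = -2 (among the integer gridlines).
3. Matching integer coefficients to the picture gives p.

2*x - 2*y - z - 2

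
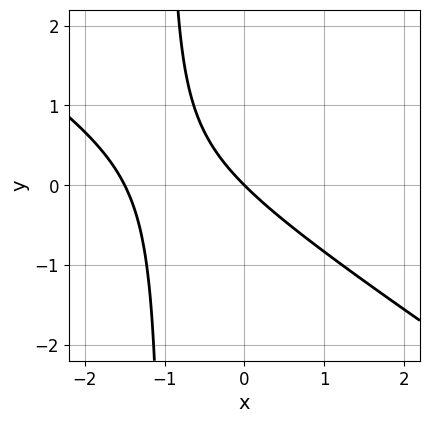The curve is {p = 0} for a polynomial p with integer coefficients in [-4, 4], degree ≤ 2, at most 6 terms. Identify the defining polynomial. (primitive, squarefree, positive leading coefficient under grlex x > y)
2*x^2 + 3*x*y + 3*x + 3*y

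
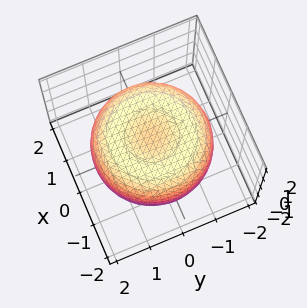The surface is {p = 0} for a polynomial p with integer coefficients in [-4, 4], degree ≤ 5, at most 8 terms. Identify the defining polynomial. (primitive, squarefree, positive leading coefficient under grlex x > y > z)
x^4 + 2*x^2*y^2 + y^4 - 2*x^2 - 2*y^2 + 3*z^2 - 2

(a) The degree is 4 — no degree-3 surface has this shape.
(b) By symmetry, every cross-section ⟂ z is a circle, so x, y appear only via x² + y².
(c) Observable constraints: a circular section at z = -1 has radius exactly 1.
(d) Solving for integer coefficients yields p as stated.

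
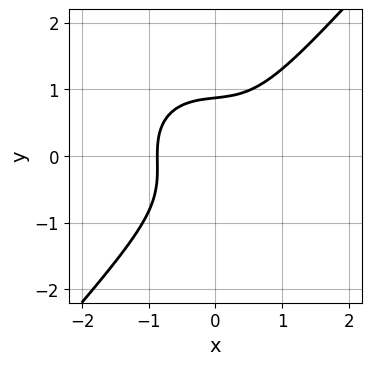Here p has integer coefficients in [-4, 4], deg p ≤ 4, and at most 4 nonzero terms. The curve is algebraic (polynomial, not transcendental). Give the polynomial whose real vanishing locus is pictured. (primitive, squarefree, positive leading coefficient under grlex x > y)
3*x^3 + x*y^2 - 3*y^3 + 2

deg p = 3. The shape is more complex than any degree-2 curve.
Solving for integer coefficients yields p as stated.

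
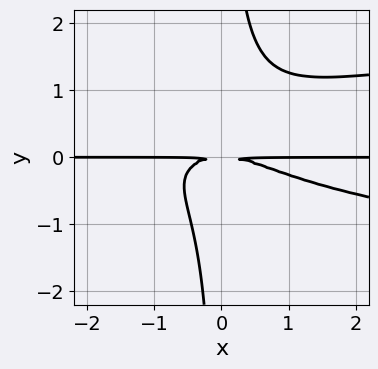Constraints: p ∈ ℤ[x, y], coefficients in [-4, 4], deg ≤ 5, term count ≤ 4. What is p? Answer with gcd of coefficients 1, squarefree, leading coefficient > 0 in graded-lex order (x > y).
3*x*y^3 - x^2*y - x*y^2 - 2*y^2

1. deg p = 4. The shape is more complex than any degree-3 curve.
2. Against the integer gridlines: the visible x-axis segment lies entirely on the curve.
3. These observations pin down the coefficients.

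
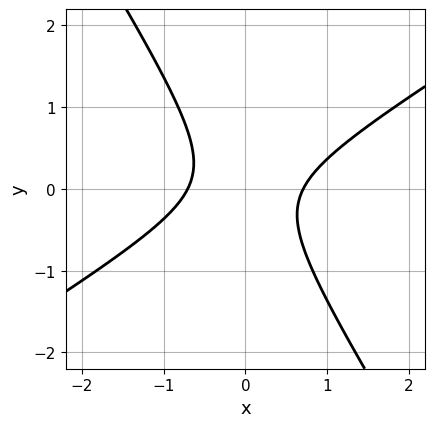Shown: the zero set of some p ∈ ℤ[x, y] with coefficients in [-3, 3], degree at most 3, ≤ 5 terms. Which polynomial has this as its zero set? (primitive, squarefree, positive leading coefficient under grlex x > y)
(a) Degree: no degree-1 curve has this shape, so deg p = 2.
(b) Observable constraints: it misses every integer gridline on the y-axis.
(c) Assembling these constraints gives the stated polynomial.

2*x^2 - 2*x*y - 2*y^2 - 1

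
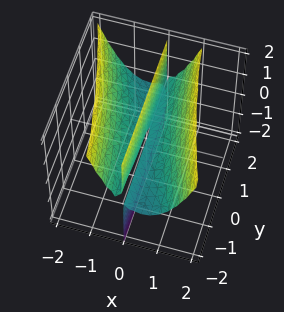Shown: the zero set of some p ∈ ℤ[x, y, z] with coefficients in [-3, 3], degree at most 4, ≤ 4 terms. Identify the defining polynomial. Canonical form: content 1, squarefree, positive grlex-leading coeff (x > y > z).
2*x^3 + x^2*y - 2*x*z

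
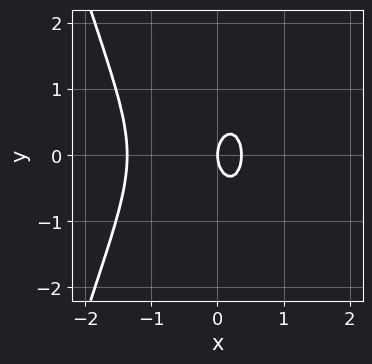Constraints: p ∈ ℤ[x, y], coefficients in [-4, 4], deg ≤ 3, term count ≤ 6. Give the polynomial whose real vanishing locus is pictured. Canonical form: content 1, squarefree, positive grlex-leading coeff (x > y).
2*x^3 + 2*x^2 + y^2 - x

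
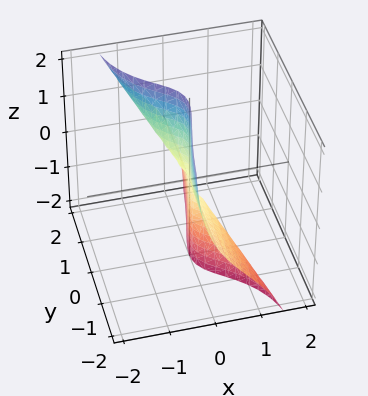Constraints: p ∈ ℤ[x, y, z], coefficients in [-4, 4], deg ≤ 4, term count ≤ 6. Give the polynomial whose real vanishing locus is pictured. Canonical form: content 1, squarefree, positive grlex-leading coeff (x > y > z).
First, the degree is 3 — a generic line meets the surface in up to 3 points.
Next, checking where it meets the axes: one x-axis crossing is at x = 0; every point of the y-axis in the box is on the surface.
Finally, fitting integer coefficients to these (and the overall shape) gives p. Check: (0, 0, 1) on the z-axis lies on the surface, and p(0, 0, 1) = 0. ✓

x^3 + 2*x*y^2 - 2*x*y*z + x*z^2 + y^2*z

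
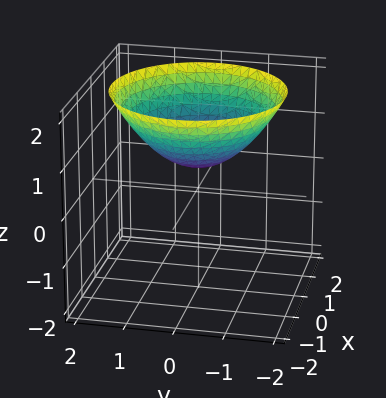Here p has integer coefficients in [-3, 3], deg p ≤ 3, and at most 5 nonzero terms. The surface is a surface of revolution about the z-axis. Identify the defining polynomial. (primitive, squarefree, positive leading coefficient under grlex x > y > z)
1. The degree is 2 — no degree-1 surface has this shape.
2. Symmetries: rotational symmetry about the z-axis ⇒ p depends on x, y only through x² + y².
3. Against the integer gridlines: no x-intercept at any integer in the box; a circular section at z = 1 has radius exactly 1; it misses every integer gridline on the y-axis.
4. These observations pin down the coefficients.

x^2 + y^2 - 2*z + 1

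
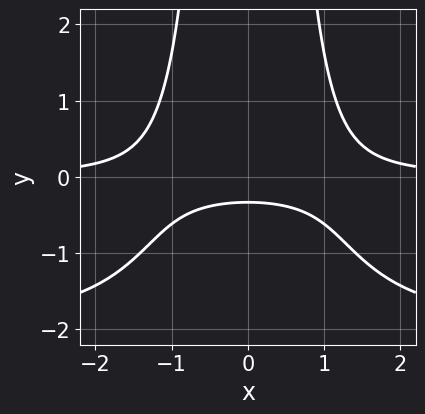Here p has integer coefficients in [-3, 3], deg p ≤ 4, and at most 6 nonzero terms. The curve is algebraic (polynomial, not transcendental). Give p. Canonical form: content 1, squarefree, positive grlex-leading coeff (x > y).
x^2*y^2 + 2*x^2*y - 3*y - 1

1. Degree: the shape is more complex than any degree-3 curve, so deg p = 4.
2. Symmetries: the x ↦ −x reflection is a symmetry, so x appears only in even powers.
3. Reading off the gridlines: no x-intercept at any integer in the box.
4. Putting this together gives p.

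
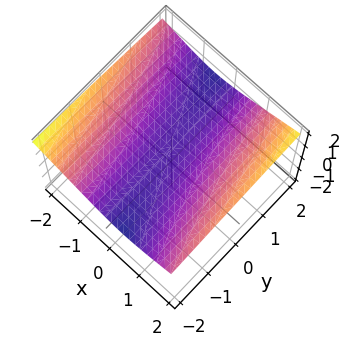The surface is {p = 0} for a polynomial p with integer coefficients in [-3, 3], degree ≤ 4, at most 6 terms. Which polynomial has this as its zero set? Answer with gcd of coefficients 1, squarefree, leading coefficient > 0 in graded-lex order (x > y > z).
2*z^3 - 2*x^2 - x*y - 3

1. The degree is 3 — the shape is more complex than any degree-2 surface.
2. Reading off the gridlines: the surface avoids every integer y-axis point in the box; it misses every integer gridline on the x-axis.
3. The integer polynomial consistent with all of this is the stated p.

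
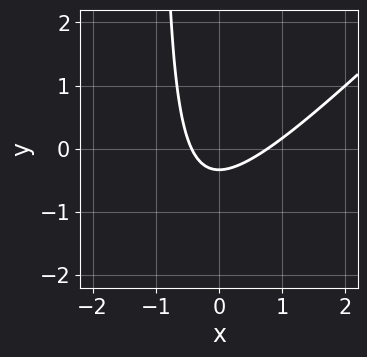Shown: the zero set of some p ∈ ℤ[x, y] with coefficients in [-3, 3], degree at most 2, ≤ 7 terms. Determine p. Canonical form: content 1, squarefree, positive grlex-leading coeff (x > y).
First, deg p = 2. No degree-1 curve has this shape.
Finally, solving for integer coefficients yields p as stated.

3*x^2 - 3*x*y - x - 3*y - 1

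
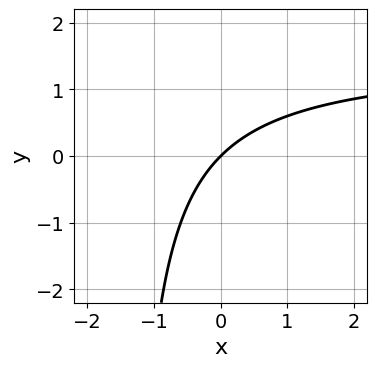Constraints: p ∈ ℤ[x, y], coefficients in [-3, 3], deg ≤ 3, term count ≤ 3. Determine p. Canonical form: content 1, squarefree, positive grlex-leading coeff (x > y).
(a) The degree is 2 — the shape is more complex than any degree-1 curve.
(b) From the axis intercepts and sections: it crosses the x-axis at the gridline x = 0; one y-axis crossing is at y = 0.
(c) The integer polynomial consistent with all of this is the stated p.

2*x*y - 3*x + 3*y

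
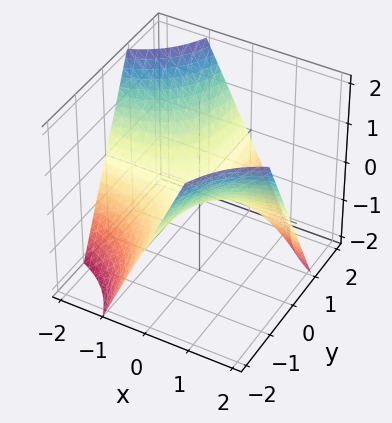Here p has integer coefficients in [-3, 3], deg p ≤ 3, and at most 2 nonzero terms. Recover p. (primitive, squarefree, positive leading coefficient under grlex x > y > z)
(a) The degree is 2 — a hyperbolic paraboloid; a quadric.
(b) Observable constraints: it meets the z-axis at z = 0 (among the integer gridlines); the visible y-axis segment lies entirely on the surface.
(c) Fitting integer coefficients to these (and the overall shape) gives p.

x*y + z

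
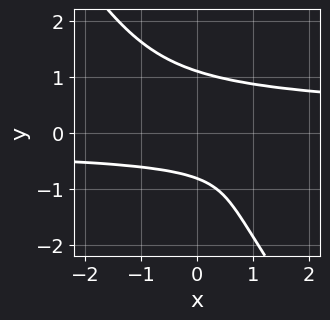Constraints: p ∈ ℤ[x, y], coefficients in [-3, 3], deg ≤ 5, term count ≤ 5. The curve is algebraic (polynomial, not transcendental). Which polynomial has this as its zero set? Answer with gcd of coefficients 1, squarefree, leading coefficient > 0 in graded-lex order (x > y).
(a) Degree: a generic line meets the curve in up to 4 points, so deg p = 4.
(b) Observable constraints: no x-intercept at any integer in the box.
(c) Assembling these constraints gives the stated polynomial.

3*x*y^3 + 2*y^4 + y^3 - 2*y - 2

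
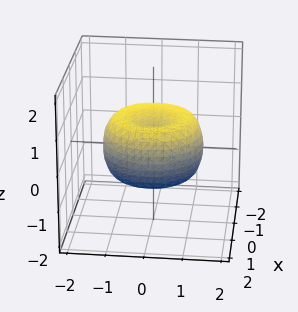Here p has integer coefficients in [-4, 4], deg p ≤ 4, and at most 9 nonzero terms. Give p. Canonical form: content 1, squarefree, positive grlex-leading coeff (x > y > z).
2*x^4 + 4*x^2*y^2 + 2*y^4 - 3*x^2 - 3*y^2 + 3*z^2 - 1

First, deg p = 4.
Then, symmetries: rotational symmetry about the z-axis ⇒ p depends on x, y only through x² + y².
Next, against the integer gridlines: a circular section at z = 0 has radius between 1 and 2.
Finally, these observations pin down the coefficients.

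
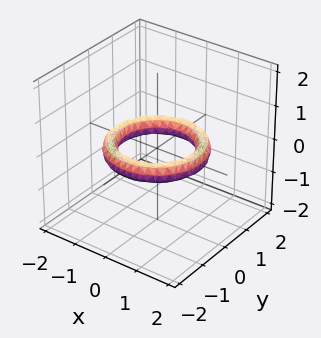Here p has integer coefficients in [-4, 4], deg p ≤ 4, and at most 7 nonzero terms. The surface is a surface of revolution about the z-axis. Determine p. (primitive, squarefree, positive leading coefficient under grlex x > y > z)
x^4 + 2*x^2*y^2 + y^4 - 3*x^2 - 3*y^2 + 3*z^2 + 2

First, deg p = 4. A generic line meets the surface in up to 4 points.
Next, symmetries: rotational symmetry about the z-axis ⇒ p depends on x, y only through x² + y².
Then, from the axis intercepts and sections: among the integer gridlines, it crosses the y-axis at y ∈ {-1, 1}; a circular section at z = 0 has radius exactly 1.
Finally, these observations pin down the coefficients. Check: (1, 0, 0) on the x-axis lies on the surface, and p(1, 0, 0) = 0. ✓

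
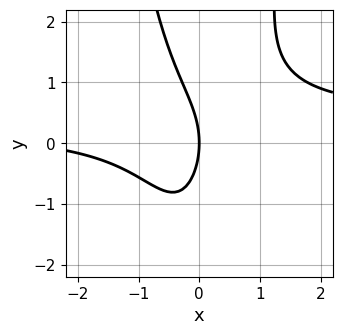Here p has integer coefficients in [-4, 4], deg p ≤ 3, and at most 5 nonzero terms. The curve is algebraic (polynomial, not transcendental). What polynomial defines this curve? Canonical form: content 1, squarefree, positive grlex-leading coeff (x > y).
3*x^2*y - x^2 - y^2 - 3*x

The degree is 3 — a generic line meets the curve in up to 3 points.
Observable constraints: it meets the y-axis at y = 0 (among the integer gridlines); one x-axis crossing is at x = 0.
Fitting integer coefficients to these (and the overall shape) gives p.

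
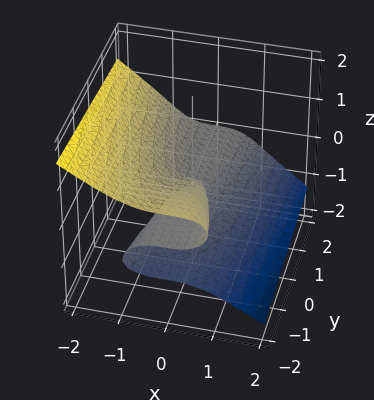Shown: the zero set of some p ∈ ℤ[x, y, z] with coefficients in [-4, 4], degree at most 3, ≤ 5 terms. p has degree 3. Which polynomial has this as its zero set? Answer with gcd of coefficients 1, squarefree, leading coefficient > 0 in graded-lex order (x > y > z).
x^3 + 3*z^3 + y*z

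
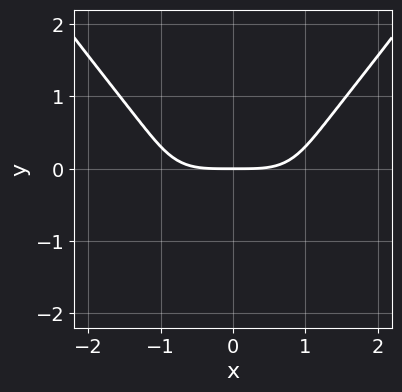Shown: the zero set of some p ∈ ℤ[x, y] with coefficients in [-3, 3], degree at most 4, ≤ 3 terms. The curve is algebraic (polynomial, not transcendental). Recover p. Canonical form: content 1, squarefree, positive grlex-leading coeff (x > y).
x^4 - 3*y^3 - 3*y

First, the degree is 4 — no degree-3 curve has this shape.
Next, symmetries: the x ↦ −x reflection is a symmetry, so x appears only in even powers.
Then, reading off the gridlines: one y-axis crossing is at y = 0; it crosses the x-axis at the gridline x = 0.
Finally, these observations pin down the coefficients.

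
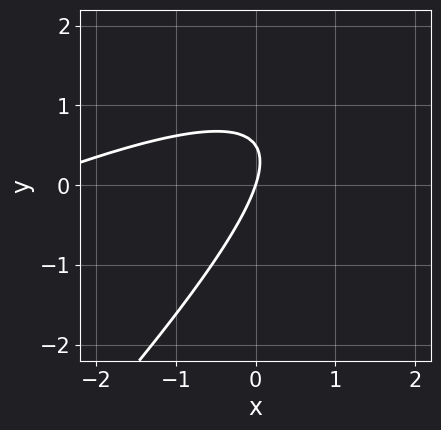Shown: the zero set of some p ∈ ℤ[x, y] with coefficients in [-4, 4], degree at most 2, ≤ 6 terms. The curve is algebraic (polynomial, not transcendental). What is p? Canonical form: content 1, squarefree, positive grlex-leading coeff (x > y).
(a) Degree: a generic line meets the curve in up to 2 points, so deg p = 2.
(b) Reading off the gridlines: it meets the y-axis at y = 0 (among the integer gridlines); it crosses the x-axis at the gridline x = 0.
(c) Assembling these constraints gives the stated polynomial.

x^2 - 3*x*y + 2*y^2 + 3*x - y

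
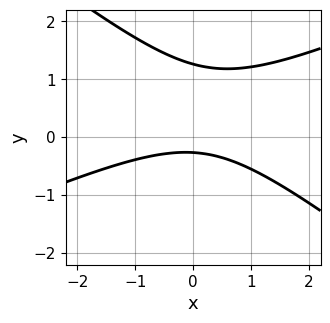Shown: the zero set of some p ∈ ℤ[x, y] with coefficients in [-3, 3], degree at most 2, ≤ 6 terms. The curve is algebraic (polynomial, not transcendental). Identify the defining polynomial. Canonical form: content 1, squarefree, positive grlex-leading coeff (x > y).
Degree: no degree-1 curve has this shape, so deg p = 2.
From the axis intercepts and sections: no x-intercept at any integer in the box.
Together with the visible shape, these determine p as stated.

x^2 - x*y - 3*y^2 + 3*y + 1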